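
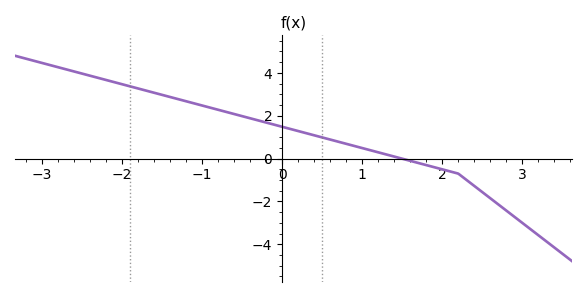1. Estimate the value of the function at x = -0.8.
2.28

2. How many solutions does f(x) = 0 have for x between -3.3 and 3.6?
1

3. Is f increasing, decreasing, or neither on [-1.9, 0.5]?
decreasing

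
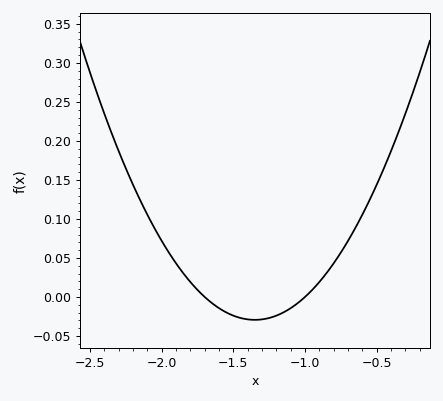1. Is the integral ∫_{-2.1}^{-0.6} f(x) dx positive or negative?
positive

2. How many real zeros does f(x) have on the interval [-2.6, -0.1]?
2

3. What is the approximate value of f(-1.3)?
-0.029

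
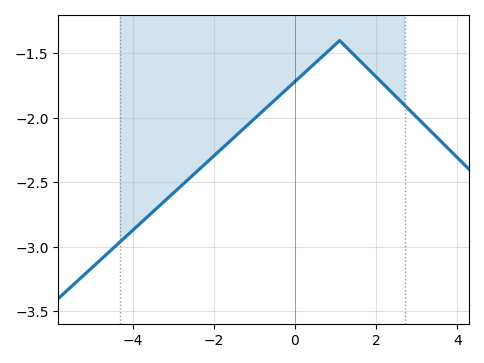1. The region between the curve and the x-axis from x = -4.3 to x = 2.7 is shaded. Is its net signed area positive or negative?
negative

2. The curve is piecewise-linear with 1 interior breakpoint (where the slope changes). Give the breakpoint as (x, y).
(1.1, -1.4)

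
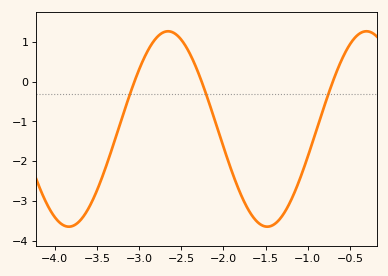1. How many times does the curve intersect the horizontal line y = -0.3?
3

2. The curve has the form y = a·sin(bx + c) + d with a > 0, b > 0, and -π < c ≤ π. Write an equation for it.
y = 2.46sin(2.67x + 2.38) - 1.19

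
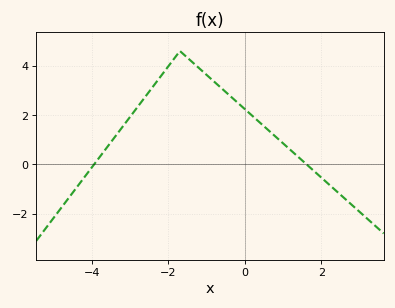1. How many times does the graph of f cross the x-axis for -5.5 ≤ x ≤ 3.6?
2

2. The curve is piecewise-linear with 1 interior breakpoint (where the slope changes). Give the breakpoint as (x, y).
(-1.7, 4.6)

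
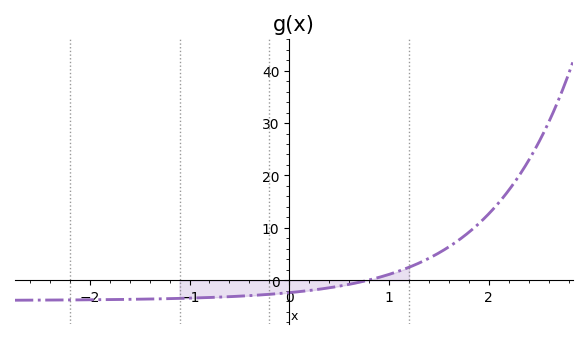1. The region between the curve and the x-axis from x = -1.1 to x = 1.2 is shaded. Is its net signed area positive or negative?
negative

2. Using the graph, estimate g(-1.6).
-4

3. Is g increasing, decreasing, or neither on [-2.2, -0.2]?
increasing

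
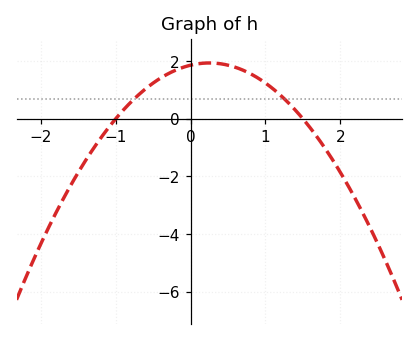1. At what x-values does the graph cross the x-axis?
-1, 1.5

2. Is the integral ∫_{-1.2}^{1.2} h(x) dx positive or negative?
positive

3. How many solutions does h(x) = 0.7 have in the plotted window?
2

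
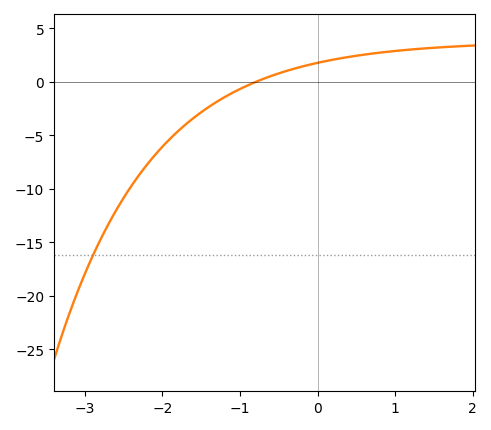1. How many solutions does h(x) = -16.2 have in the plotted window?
1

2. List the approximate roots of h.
-0.787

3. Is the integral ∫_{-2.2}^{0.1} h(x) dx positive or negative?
negative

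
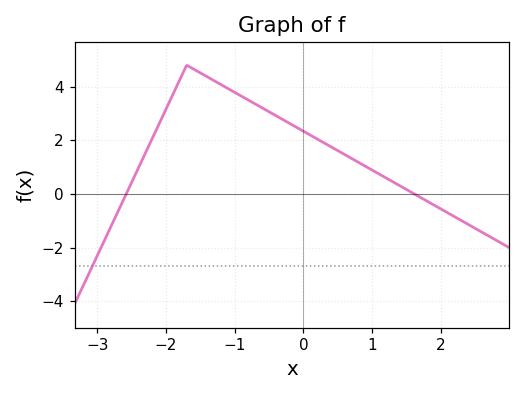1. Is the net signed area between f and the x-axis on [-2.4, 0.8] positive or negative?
positive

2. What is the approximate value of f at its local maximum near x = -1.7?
4.8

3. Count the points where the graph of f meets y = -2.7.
1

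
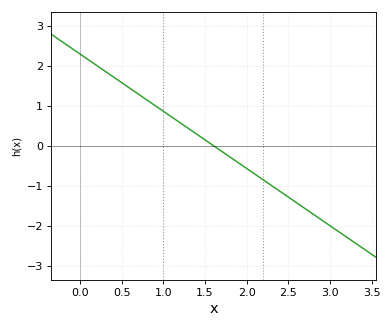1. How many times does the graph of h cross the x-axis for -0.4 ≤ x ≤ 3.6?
1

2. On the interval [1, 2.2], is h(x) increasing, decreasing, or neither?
decreasing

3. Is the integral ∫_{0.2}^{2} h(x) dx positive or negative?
positive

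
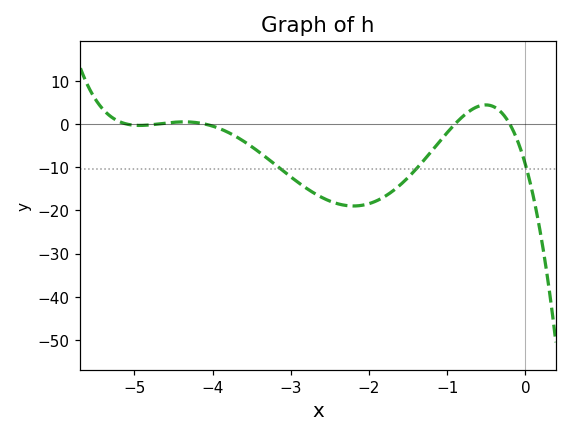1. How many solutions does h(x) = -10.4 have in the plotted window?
3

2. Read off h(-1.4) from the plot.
-10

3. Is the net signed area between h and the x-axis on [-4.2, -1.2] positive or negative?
negative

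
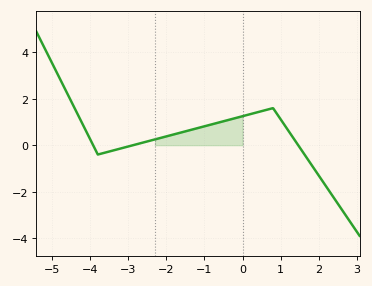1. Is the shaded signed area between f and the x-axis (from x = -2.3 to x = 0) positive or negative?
positive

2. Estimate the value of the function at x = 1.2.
0.6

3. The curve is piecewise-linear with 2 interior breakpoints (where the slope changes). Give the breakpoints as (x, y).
(-3.8, -0.4); (0.8, 1.6)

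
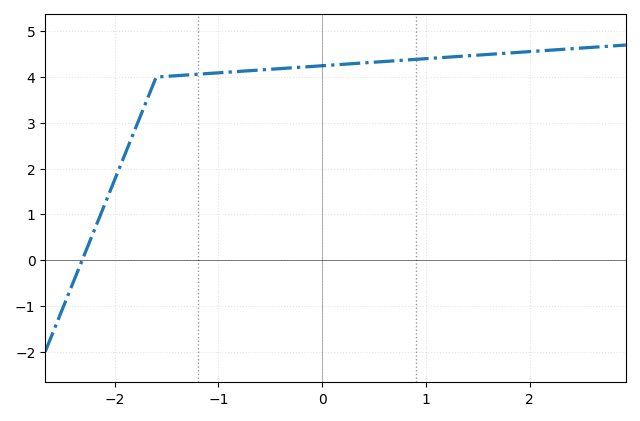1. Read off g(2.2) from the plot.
4.6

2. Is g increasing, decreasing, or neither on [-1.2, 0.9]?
increasing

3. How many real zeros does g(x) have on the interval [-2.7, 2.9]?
1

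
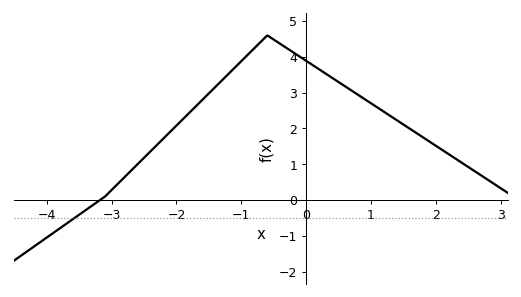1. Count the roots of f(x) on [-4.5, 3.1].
1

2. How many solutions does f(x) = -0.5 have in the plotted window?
1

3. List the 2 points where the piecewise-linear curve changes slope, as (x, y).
(-3.1, 0.1); (-0.6, 4.6)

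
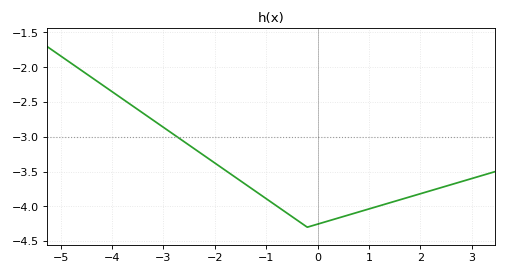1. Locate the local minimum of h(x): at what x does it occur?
-0.201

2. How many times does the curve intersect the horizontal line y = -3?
1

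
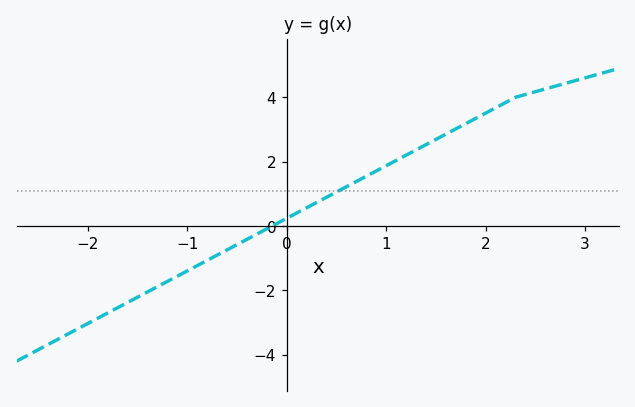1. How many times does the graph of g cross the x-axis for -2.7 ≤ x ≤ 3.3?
1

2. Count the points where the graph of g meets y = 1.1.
1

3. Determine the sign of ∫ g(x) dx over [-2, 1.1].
negative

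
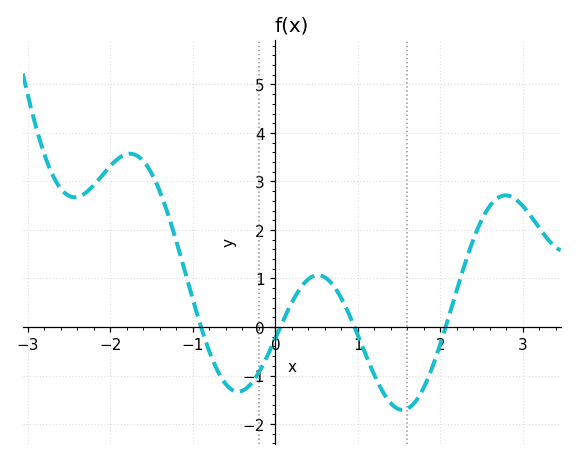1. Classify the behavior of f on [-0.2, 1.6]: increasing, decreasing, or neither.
neither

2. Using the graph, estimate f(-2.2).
2.9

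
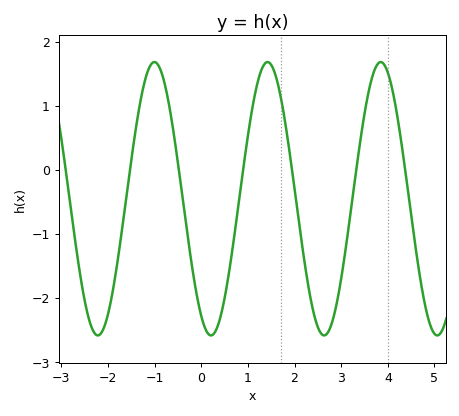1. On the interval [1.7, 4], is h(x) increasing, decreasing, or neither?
neither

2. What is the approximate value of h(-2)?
-2.25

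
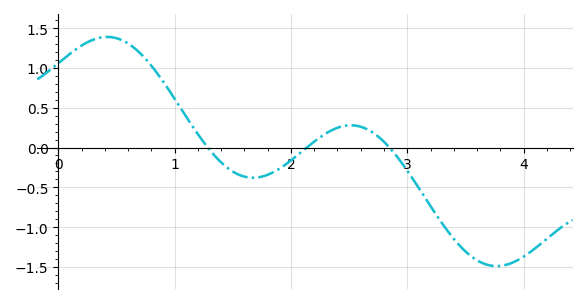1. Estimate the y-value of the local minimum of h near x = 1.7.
-0.38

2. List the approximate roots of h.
1.28, 2.14, 2.85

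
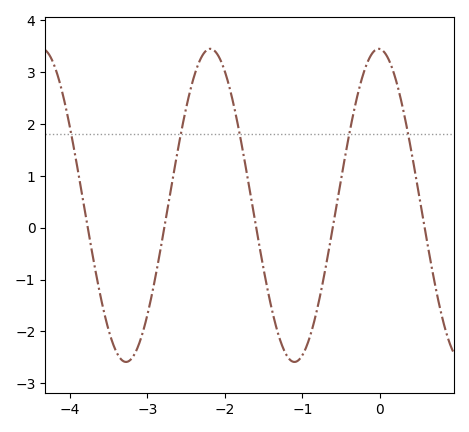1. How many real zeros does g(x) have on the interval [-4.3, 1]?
5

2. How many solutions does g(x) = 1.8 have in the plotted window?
5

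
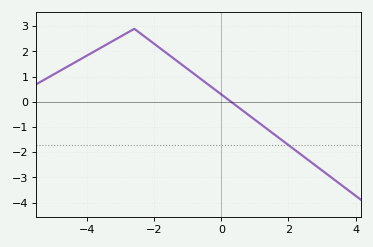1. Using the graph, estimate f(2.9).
-2.62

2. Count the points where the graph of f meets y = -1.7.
1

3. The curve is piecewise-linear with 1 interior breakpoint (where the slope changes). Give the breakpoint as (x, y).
(-2.6, 2.9)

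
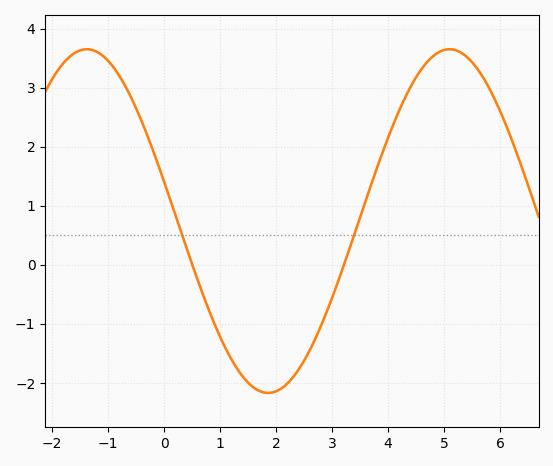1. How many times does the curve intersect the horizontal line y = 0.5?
2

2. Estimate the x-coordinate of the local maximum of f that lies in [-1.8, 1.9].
-1.4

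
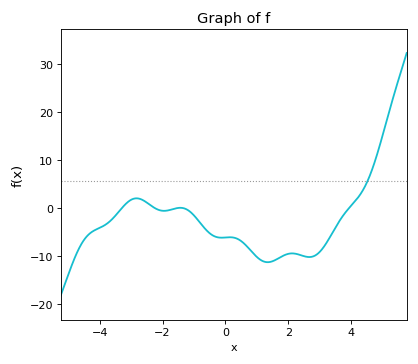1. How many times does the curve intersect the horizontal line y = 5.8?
1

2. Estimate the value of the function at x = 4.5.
5.39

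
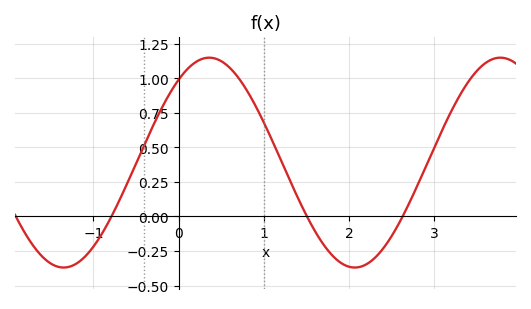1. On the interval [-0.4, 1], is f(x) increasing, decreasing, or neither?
neither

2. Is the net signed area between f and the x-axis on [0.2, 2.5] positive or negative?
positive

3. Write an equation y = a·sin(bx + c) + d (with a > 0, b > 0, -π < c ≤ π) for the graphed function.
y = 0.76sin(1.84x + 0.91) + 0.39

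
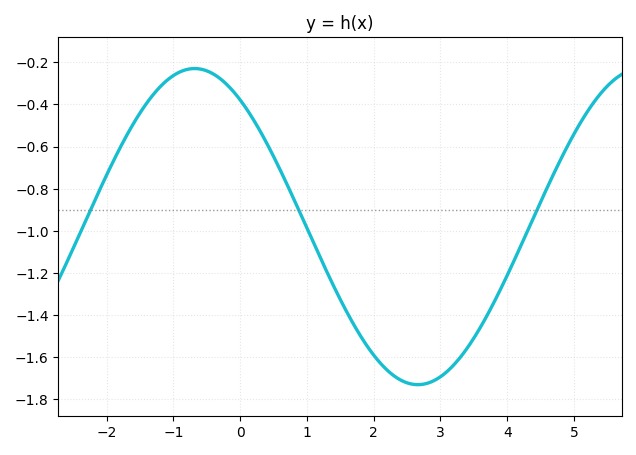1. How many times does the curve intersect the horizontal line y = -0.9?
3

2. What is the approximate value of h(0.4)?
-0.585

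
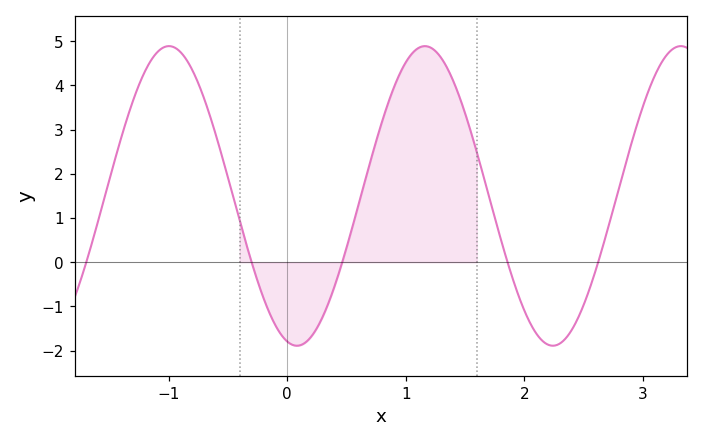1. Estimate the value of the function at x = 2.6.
-0.2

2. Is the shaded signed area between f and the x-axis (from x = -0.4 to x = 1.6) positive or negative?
positive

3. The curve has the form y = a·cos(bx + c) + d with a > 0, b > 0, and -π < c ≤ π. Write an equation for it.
y = 3.39cos(2.9x + 2.9) + 1.5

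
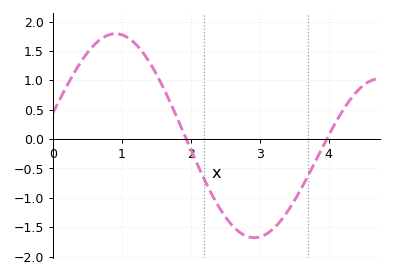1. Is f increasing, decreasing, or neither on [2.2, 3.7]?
neither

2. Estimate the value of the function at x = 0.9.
1.8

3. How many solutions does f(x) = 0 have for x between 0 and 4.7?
2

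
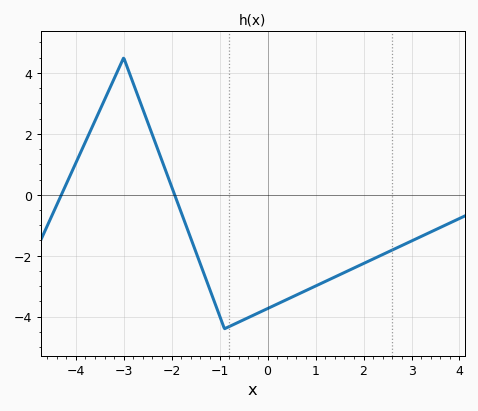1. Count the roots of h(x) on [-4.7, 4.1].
2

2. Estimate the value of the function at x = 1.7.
-2.48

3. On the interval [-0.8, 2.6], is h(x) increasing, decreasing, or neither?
increasing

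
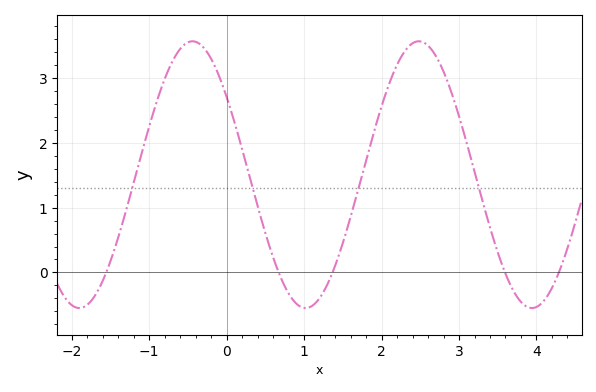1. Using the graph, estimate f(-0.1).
3.04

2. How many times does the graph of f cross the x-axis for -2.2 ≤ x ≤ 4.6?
5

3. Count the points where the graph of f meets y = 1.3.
4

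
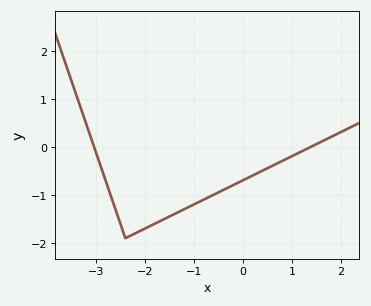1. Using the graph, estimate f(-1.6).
-1.5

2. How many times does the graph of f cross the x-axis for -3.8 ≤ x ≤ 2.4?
2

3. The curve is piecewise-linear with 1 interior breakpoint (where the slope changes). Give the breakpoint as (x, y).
(-2.4, -1.9)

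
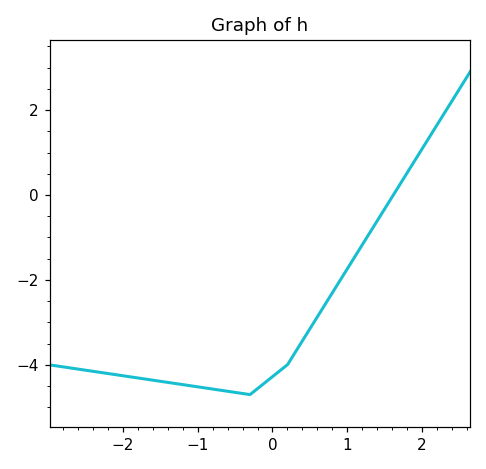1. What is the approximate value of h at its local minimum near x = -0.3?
-4.7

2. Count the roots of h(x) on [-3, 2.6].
1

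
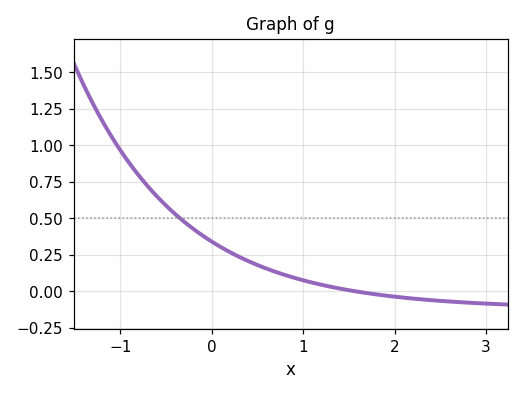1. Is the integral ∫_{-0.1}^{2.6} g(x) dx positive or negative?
positive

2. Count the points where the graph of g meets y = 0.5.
1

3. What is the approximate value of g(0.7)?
0.132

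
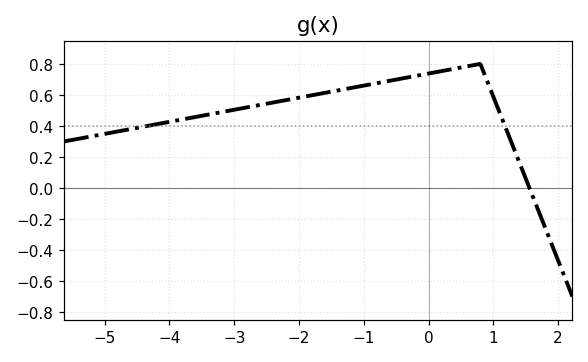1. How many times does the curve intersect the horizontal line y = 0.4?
2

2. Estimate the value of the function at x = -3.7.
0.44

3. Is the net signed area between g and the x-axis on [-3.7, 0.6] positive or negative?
positive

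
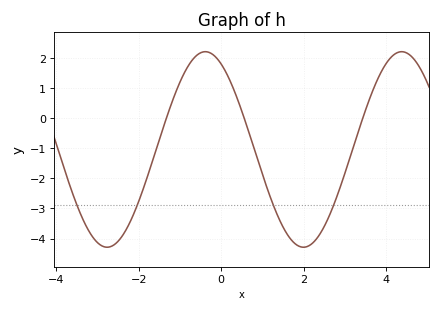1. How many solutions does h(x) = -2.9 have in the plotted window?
4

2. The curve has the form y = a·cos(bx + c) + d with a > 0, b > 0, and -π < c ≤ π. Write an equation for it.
y = 3.25cos(1.3x + 0.51) - 1.04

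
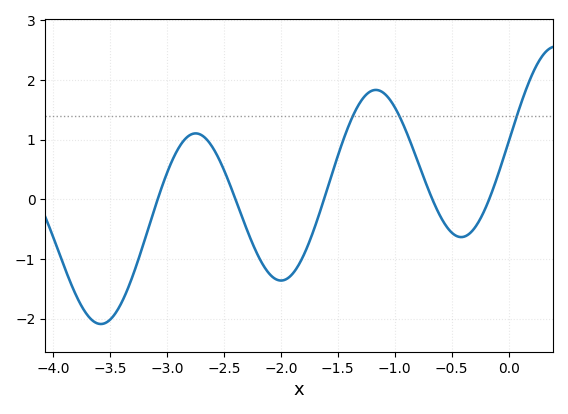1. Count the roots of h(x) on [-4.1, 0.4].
5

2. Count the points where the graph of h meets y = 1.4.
3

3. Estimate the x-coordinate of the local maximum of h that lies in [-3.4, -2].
-2.75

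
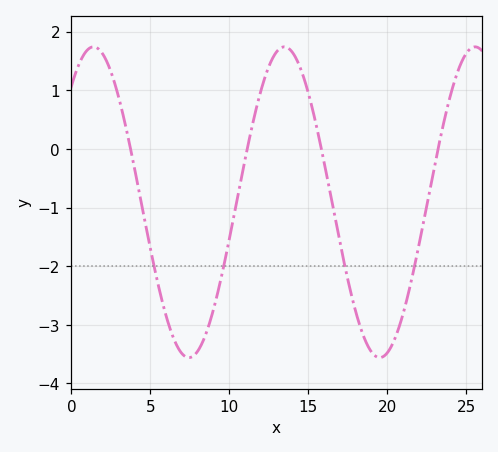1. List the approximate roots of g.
3.75, 11.1, 15.8, 23.2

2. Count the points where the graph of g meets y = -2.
4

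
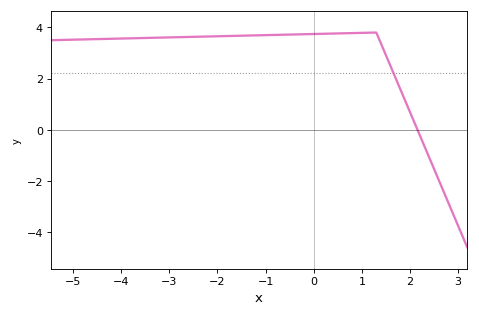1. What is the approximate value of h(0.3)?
3.8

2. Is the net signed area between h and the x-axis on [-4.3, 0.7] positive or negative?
positive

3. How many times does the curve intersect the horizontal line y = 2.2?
1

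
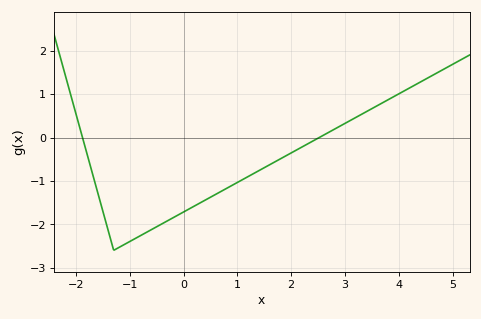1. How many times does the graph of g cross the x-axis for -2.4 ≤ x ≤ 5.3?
2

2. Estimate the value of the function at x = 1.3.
-0.831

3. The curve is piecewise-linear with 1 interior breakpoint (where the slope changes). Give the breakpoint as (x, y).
(-1.3, -2.6)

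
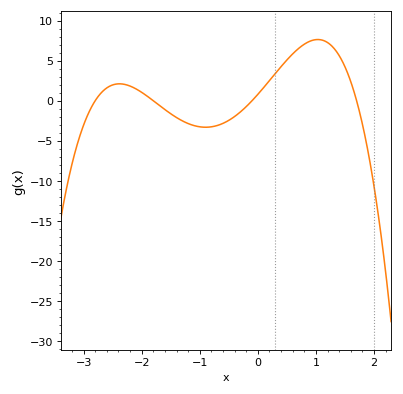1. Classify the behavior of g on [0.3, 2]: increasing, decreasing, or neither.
neither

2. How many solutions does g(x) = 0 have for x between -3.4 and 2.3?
4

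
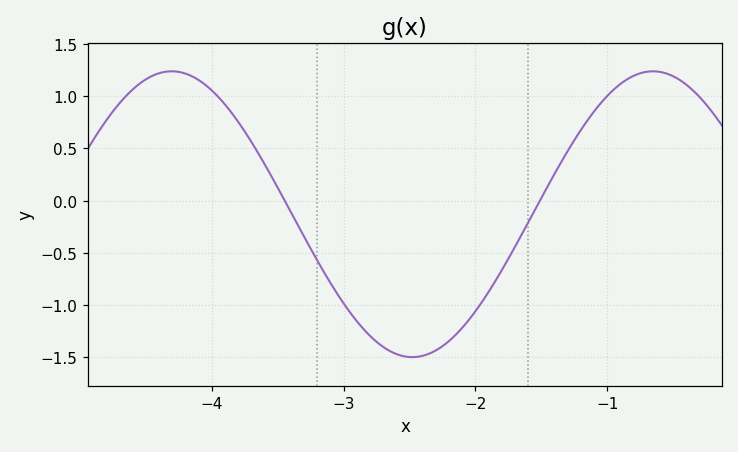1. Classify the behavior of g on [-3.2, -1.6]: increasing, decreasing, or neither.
neither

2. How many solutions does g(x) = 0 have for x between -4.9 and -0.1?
2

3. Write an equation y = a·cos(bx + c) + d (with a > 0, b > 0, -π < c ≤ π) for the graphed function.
y = 1.37cos(1.7x + 1.1) - 0.13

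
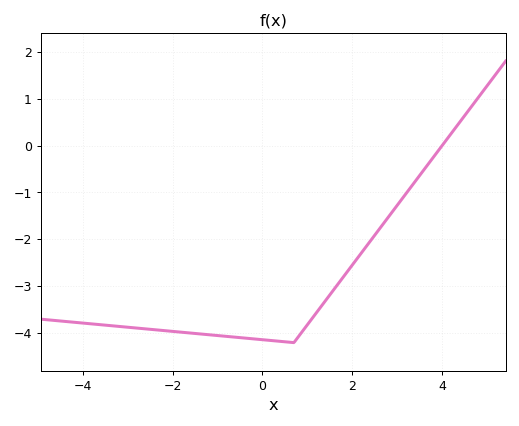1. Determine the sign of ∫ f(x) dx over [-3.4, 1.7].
negative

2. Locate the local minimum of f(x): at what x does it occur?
0.698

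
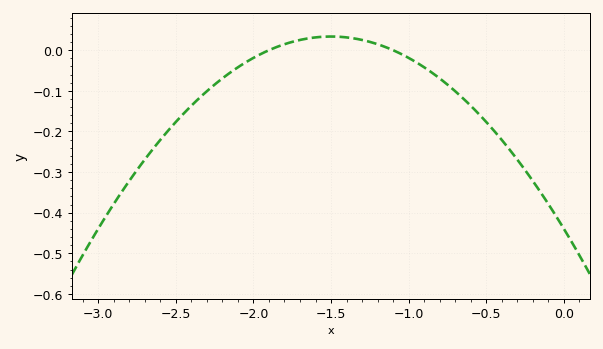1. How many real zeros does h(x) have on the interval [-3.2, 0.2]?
2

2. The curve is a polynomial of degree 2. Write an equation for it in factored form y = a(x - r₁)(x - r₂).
y = -0.21(x + 1.9)(x + 1.1)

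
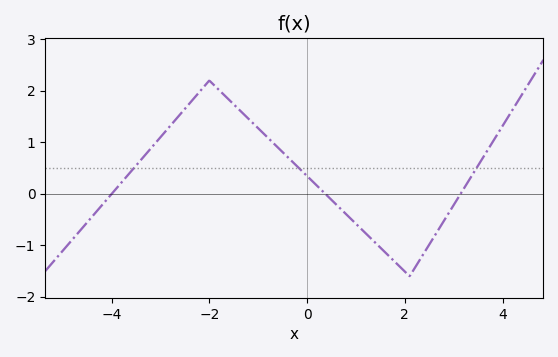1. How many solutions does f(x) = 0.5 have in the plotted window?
3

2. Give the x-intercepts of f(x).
-4, 0.4, 3.2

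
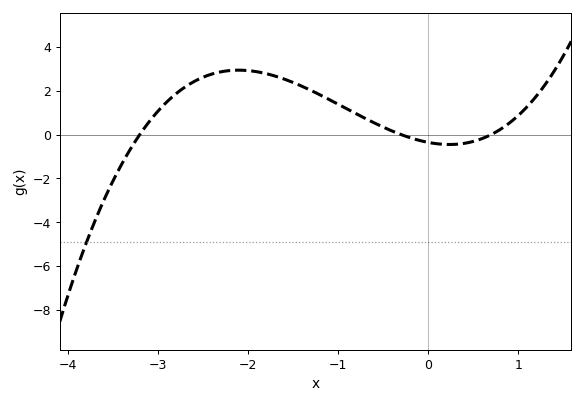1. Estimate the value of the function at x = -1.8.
2.78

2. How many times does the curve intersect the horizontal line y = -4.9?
1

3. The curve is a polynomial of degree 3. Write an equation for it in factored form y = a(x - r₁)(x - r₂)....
y = 0.53(x + 3.2)(x + 0.3)(x - 0.7)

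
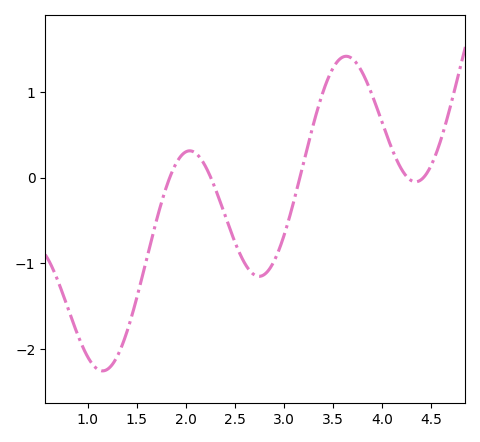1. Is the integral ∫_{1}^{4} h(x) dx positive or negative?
negative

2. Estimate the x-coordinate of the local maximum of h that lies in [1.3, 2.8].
2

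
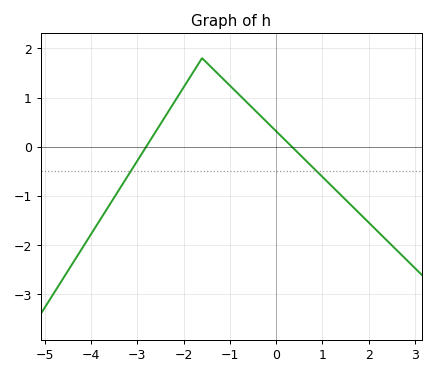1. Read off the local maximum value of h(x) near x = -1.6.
1.8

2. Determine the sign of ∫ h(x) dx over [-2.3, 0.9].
positive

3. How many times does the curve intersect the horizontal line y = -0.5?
2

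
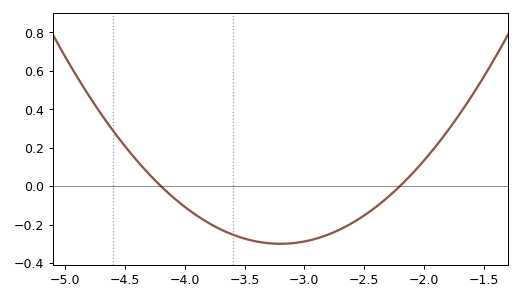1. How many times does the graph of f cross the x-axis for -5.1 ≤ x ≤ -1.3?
2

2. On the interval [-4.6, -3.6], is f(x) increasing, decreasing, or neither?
decreasing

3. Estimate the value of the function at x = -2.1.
0.063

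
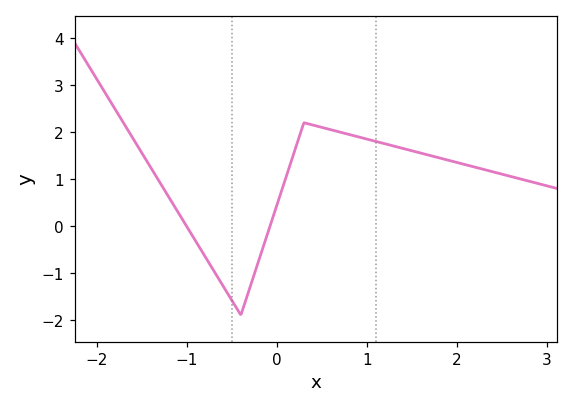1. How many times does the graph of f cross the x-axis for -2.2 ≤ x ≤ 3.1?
2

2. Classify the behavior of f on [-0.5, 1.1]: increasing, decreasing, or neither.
neither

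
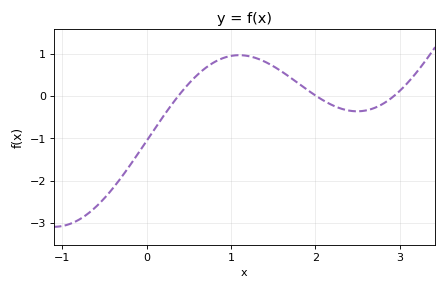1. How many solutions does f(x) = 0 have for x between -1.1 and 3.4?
3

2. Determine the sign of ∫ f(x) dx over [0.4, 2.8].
positive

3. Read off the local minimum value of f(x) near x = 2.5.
-0.4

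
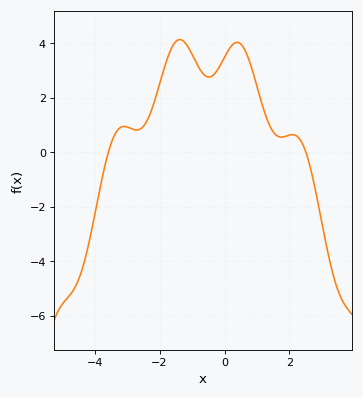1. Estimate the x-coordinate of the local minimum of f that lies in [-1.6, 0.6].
-0.4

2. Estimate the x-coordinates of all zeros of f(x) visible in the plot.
-3.6, 2.6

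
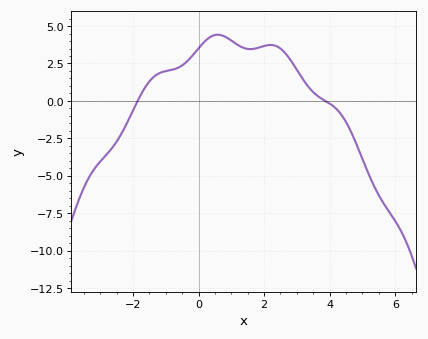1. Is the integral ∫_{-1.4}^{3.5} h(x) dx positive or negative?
positive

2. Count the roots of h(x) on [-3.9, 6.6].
2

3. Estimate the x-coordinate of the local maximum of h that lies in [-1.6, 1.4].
0.6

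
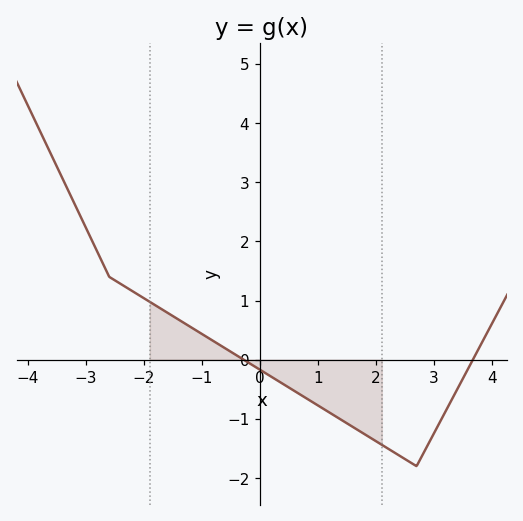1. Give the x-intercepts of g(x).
-0.2, 3.6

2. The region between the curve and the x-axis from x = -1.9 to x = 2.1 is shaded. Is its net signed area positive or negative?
negative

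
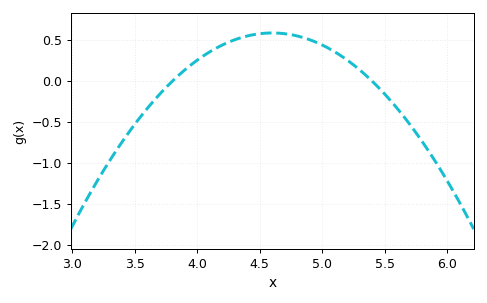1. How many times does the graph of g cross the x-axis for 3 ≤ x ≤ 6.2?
2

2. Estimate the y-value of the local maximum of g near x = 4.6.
0.589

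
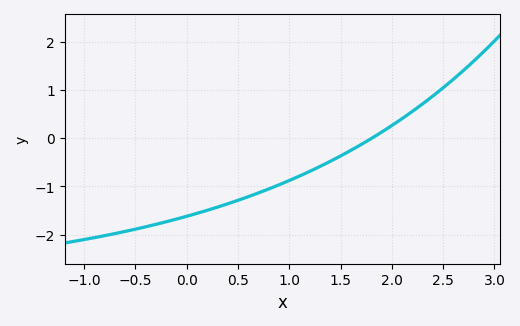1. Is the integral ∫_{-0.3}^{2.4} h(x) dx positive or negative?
negative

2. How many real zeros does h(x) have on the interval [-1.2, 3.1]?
1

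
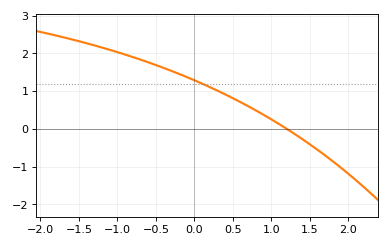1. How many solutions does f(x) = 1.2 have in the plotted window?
1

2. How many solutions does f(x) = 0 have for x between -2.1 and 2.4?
1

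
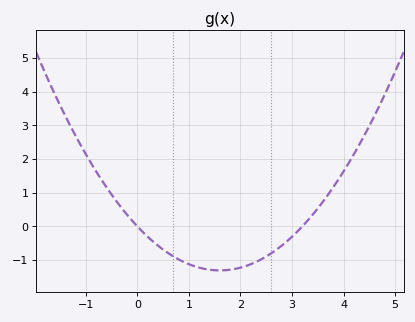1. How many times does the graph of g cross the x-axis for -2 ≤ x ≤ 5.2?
2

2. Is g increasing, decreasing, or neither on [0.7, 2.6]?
neither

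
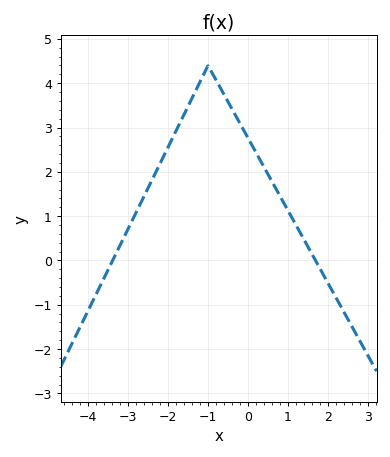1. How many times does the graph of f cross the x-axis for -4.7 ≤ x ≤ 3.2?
2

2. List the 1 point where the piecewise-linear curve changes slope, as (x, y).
(-1, 4.4)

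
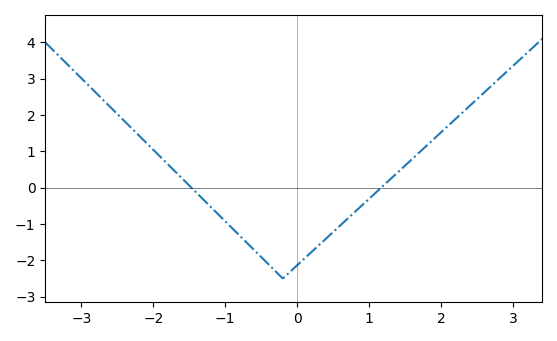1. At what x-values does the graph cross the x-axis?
-1.47, 1.17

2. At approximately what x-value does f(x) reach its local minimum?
-0.199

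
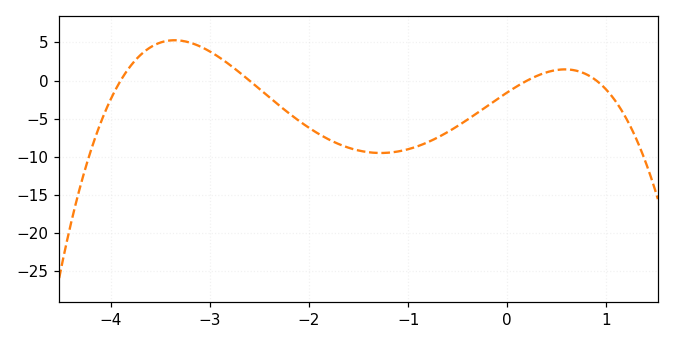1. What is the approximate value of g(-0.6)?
-6.5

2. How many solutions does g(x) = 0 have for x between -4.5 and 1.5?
4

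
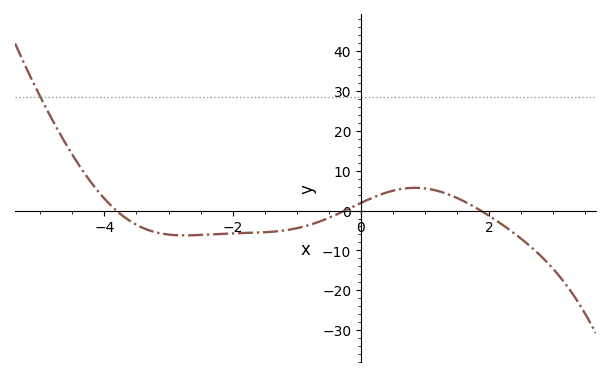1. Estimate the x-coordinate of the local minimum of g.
-2.75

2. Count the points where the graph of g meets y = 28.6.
1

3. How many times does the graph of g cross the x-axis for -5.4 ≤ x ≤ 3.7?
3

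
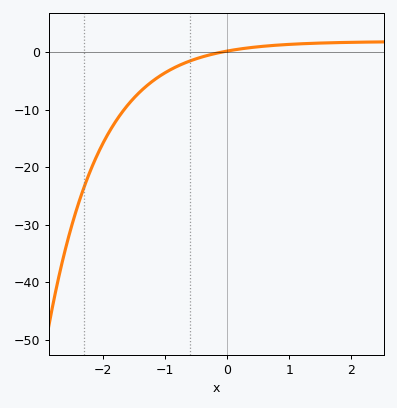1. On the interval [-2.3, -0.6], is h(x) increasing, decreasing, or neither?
increasing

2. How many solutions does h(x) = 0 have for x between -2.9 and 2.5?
1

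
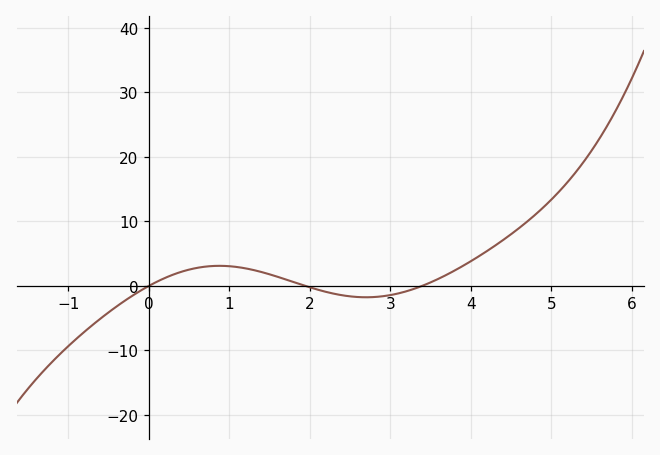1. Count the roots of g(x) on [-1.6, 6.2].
3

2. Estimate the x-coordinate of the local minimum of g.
2.6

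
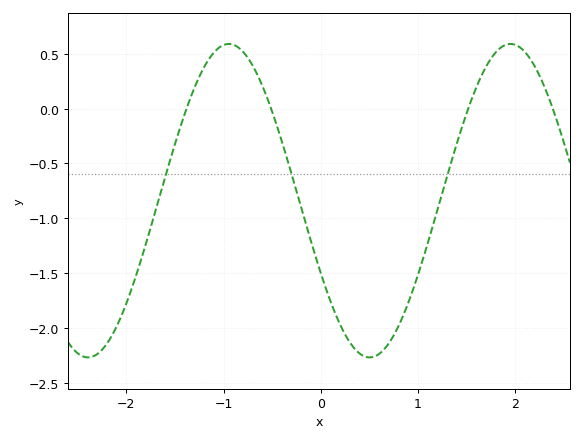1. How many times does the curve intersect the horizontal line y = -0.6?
3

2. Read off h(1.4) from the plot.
-0.3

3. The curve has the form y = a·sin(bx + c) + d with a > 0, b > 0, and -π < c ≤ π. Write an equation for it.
y = 1.43sin(2.2x - 2.7) - 0.84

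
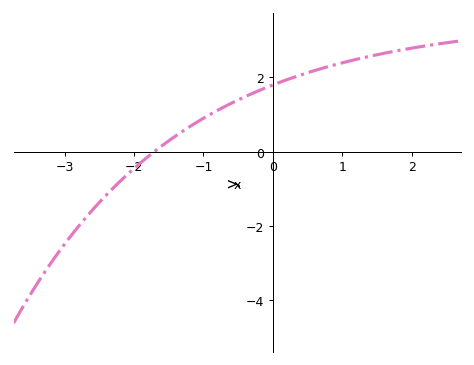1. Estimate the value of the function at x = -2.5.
-1.36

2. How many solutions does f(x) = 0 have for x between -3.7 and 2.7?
1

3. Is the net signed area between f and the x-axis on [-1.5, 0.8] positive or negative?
positive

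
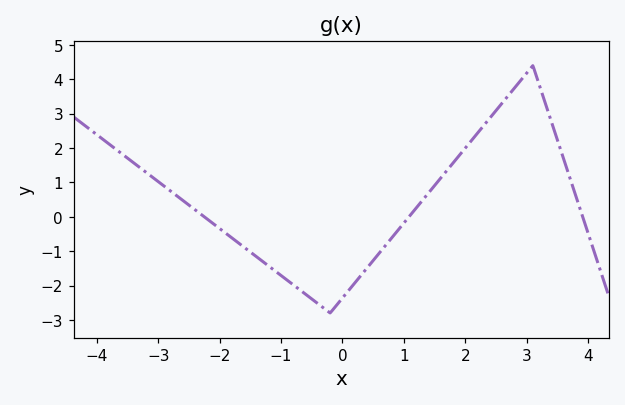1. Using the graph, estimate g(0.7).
-0.8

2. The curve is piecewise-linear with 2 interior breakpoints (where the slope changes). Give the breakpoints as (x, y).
(-0.2, -2.8); (3.1, 4.4)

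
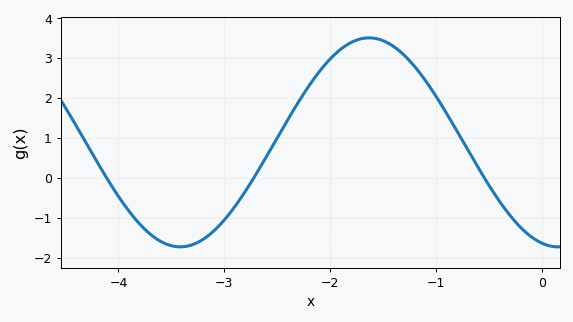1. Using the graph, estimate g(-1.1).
2.44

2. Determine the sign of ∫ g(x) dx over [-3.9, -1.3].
positive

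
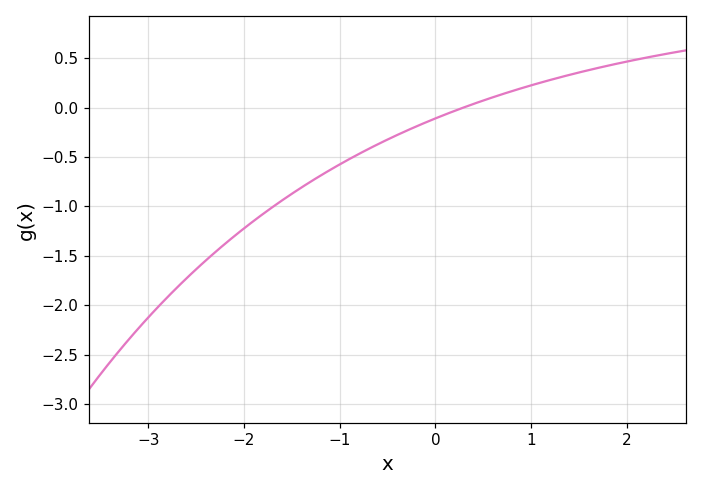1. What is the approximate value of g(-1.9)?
-1.15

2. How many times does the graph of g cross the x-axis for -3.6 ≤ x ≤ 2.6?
1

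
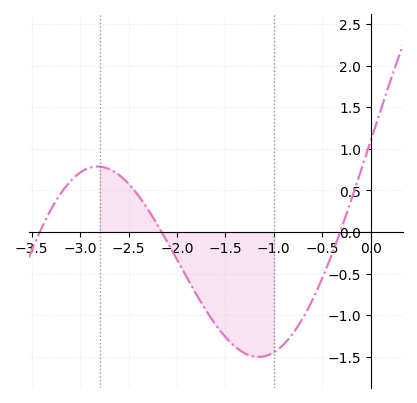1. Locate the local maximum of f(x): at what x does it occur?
-2.82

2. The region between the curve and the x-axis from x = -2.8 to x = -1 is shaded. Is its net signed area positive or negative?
negative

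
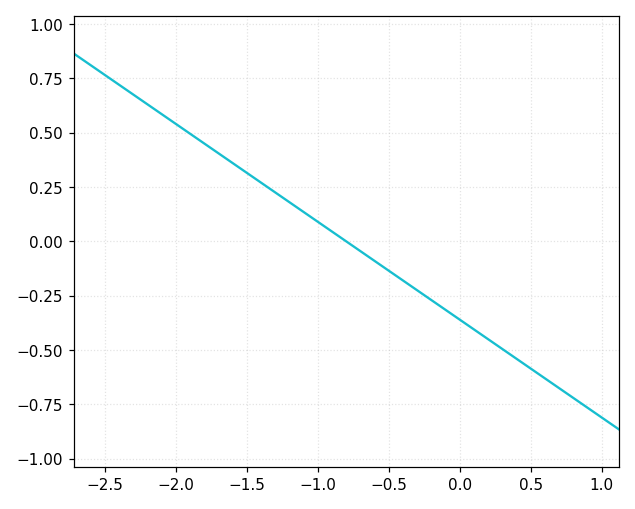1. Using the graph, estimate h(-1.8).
0.44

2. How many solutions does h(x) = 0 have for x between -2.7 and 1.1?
1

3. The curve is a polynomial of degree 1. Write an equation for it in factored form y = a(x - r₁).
y = -0.45(x + 0.8)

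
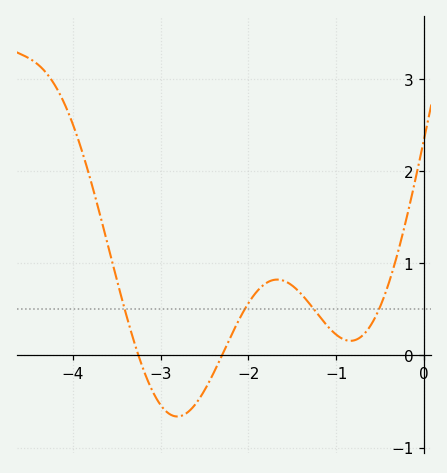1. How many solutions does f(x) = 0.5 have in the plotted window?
4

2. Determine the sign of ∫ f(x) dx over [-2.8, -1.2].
positive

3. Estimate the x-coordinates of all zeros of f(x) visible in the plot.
-3.3, -2.3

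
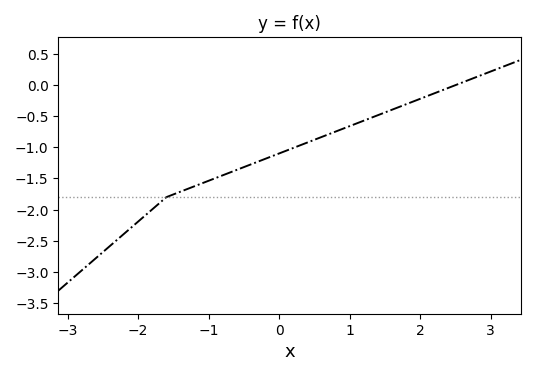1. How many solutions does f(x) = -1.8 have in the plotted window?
1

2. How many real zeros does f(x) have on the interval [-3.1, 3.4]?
1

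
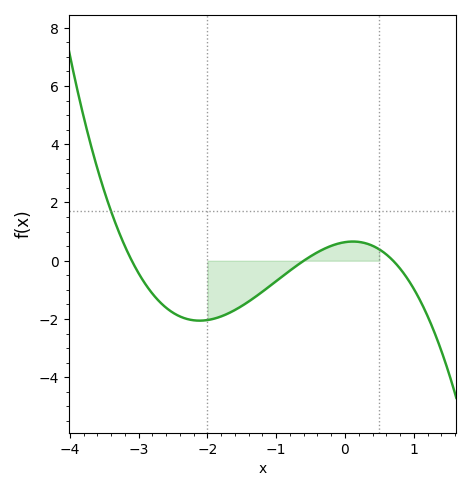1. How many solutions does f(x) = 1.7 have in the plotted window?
1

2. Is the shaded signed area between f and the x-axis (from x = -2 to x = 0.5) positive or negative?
negative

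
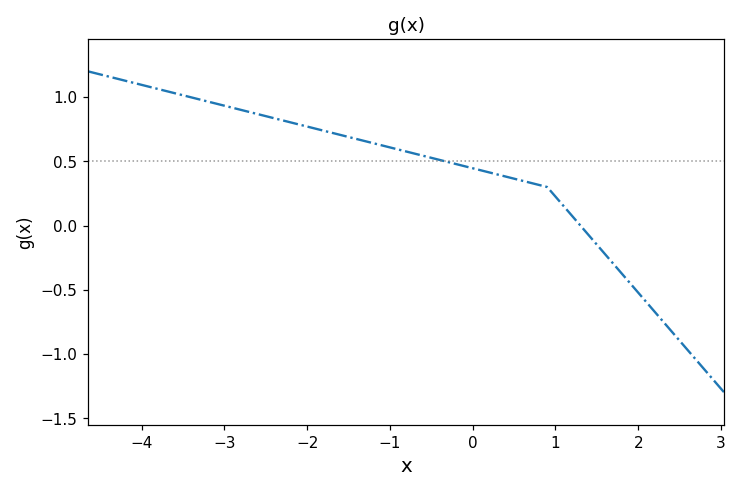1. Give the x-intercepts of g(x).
1.3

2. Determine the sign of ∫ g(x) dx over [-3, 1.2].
positive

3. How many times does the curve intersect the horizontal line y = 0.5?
1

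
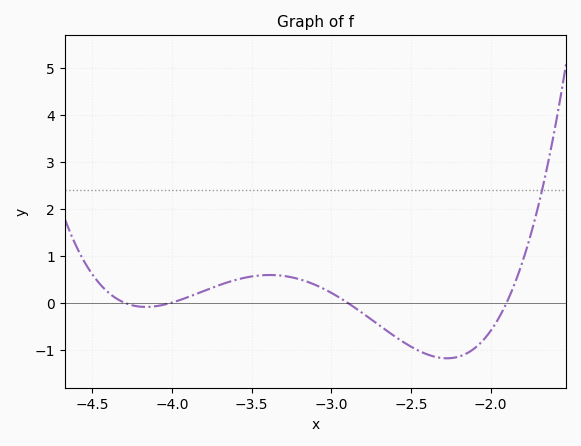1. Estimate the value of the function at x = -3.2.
0.5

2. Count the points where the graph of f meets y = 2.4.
1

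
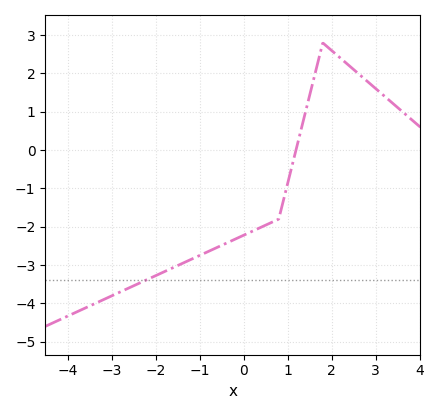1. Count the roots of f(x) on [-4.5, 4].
1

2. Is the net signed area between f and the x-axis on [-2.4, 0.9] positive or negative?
negative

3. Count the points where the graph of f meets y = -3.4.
1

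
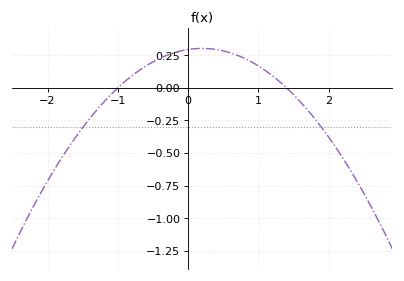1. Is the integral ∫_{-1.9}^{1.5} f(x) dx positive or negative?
positive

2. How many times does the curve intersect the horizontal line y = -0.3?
2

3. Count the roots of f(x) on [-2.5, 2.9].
2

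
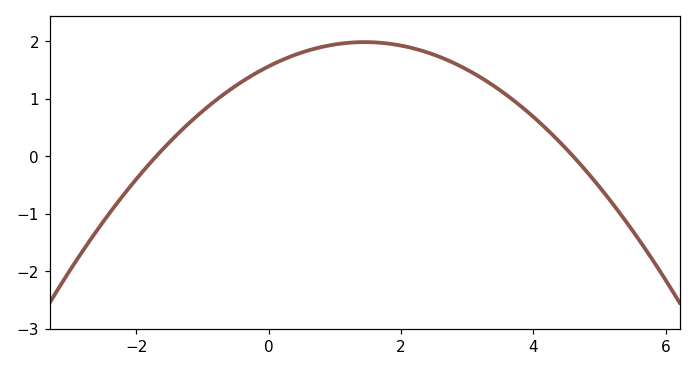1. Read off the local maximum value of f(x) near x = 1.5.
1.98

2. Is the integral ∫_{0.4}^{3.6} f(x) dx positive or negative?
positive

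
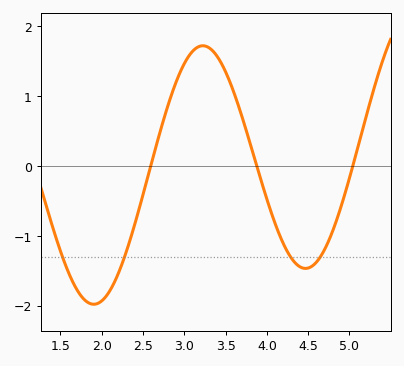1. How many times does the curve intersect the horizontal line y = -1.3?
4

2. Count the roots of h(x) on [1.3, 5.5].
3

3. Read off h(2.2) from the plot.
-1.5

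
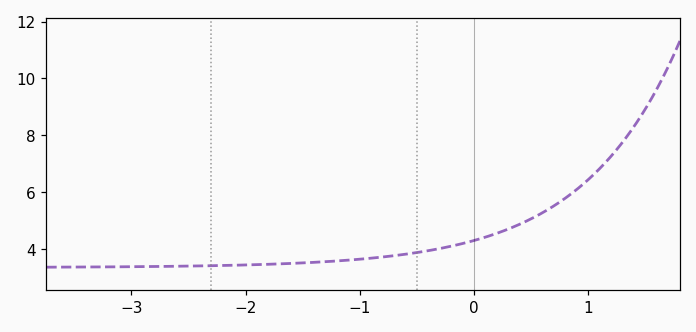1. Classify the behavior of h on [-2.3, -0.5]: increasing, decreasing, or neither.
increasing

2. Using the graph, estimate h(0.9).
6.09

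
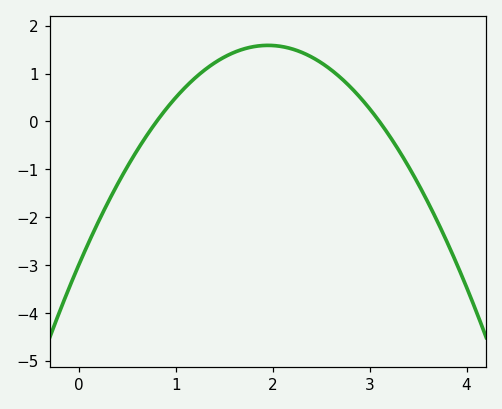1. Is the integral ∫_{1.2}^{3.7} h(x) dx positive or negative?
positive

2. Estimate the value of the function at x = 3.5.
-1.3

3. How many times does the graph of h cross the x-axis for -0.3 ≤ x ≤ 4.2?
2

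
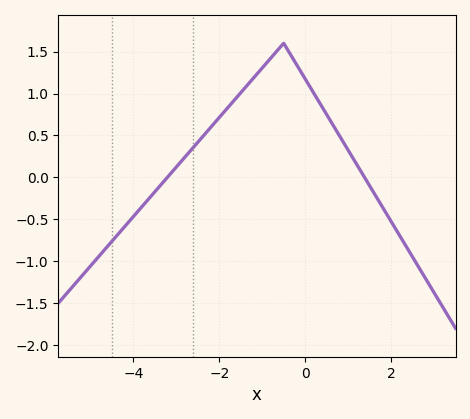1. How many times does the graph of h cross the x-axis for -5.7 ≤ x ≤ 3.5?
2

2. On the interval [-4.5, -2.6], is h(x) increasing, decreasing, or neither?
increasing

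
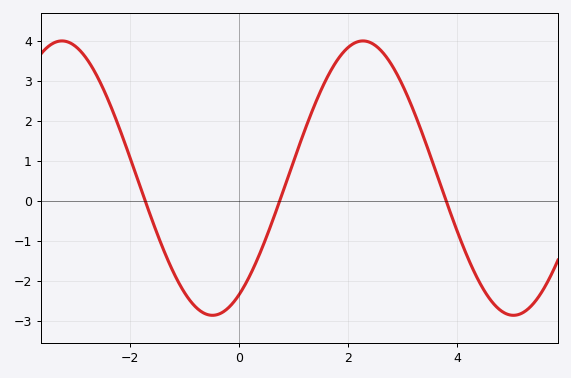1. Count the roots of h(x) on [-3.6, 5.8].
3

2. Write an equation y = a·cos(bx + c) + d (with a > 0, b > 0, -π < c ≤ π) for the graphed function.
y = 3.43cos(1.14x - 2.59) + 0.58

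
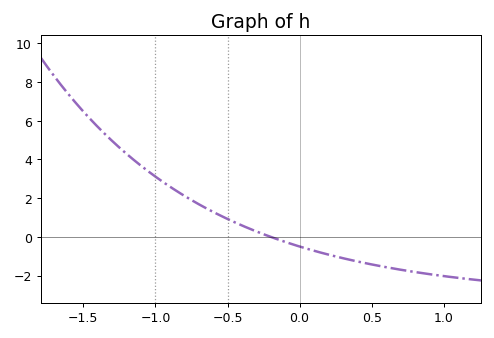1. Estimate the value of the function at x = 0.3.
-1.2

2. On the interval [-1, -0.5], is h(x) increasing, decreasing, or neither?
decreasing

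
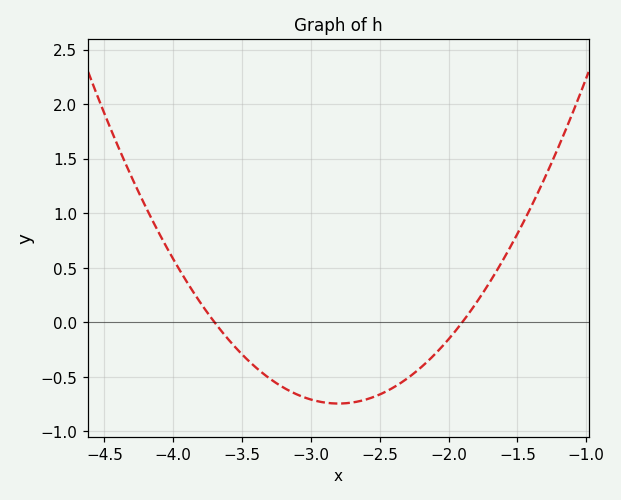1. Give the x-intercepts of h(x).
-3.7, -1.9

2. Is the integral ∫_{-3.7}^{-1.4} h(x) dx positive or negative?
negative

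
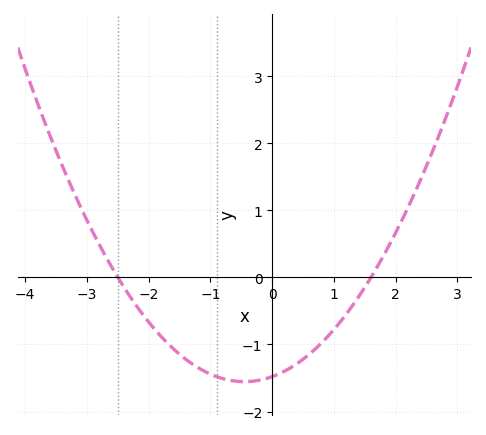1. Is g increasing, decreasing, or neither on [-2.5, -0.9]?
decreasing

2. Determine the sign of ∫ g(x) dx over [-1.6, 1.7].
negative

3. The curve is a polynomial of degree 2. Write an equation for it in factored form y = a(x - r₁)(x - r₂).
y = 0.37(x + 2.5)(x - 1.6)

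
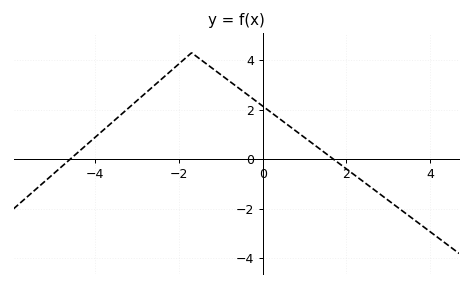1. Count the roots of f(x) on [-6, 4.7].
2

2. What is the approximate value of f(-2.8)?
2.67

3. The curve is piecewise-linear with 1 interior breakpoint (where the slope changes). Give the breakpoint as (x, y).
(-1.7, 4.3)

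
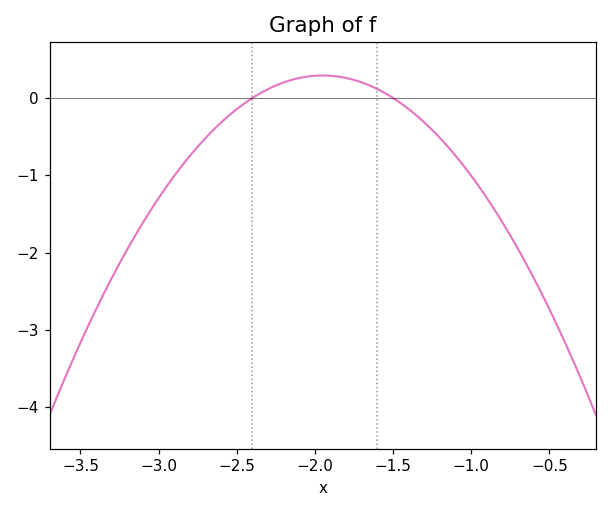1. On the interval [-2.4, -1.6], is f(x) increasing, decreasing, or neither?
neither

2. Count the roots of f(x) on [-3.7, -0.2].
2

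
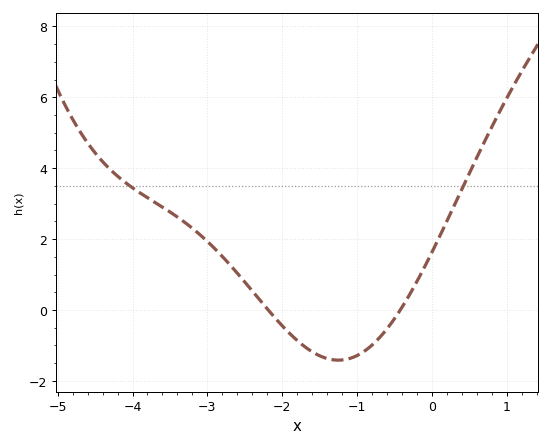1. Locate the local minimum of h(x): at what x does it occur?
-1.25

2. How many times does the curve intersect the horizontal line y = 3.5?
2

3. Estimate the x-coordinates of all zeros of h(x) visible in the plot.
-2.19, -0.421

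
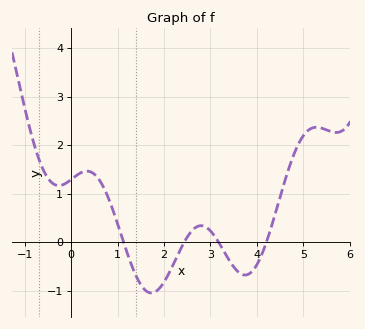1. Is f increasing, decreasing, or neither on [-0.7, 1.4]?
neither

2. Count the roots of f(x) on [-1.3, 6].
4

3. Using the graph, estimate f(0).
1.29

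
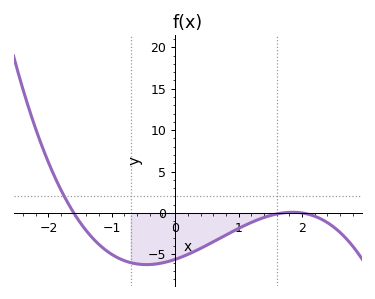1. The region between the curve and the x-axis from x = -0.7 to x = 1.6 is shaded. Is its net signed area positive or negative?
negative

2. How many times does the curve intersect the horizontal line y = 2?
1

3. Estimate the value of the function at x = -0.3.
-6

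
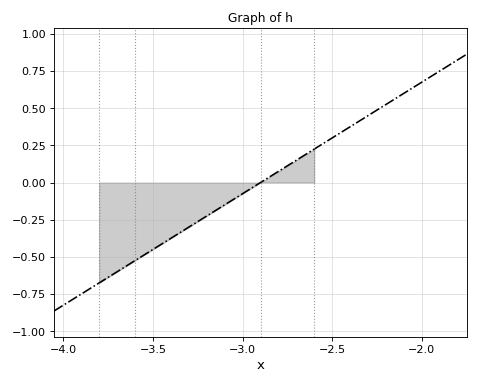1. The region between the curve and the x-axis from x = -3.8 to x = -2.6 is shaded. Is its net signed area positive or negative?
negative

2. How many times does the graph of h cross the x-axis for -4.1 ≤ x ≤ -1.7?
1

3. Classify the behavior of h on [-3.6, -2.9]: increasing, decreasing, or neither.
increasing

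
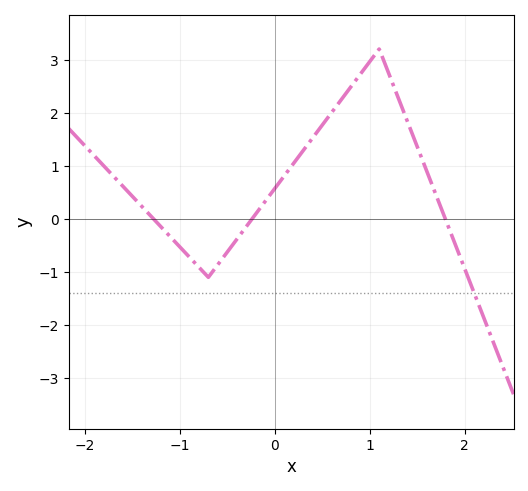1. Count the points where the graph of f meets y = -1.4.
1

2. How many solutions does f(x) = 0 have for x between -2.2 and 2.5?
3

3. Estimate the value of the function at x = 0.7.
2.2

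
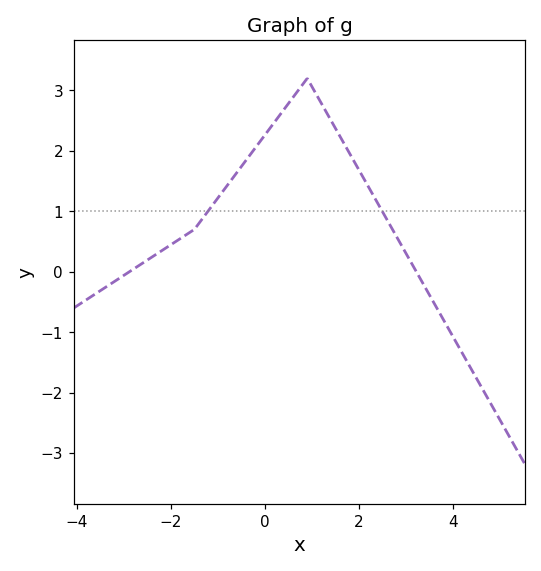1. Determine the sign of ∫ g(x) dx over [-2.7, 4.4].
positive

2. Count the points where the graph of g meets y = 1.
2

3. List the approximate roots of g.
-2.88, 3.22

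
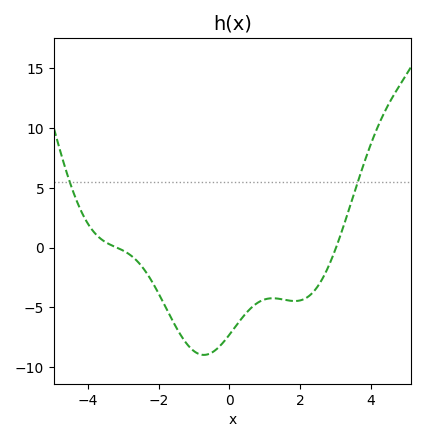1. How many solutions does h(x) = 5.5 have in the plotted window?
2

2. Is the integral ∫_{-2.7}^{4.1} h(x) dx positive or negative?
negative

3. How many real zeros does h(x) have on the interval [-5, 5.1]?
2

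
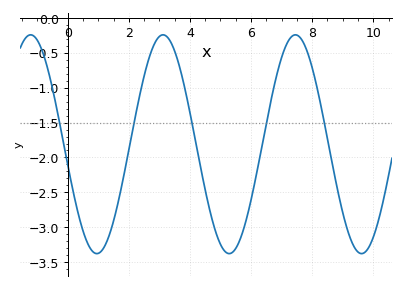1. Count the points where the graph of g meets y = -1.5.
5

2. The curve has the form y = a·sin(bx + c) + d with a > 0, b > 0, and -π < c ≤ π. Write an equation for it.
y = 1.57sin(1.45x - 2.95) - 1.81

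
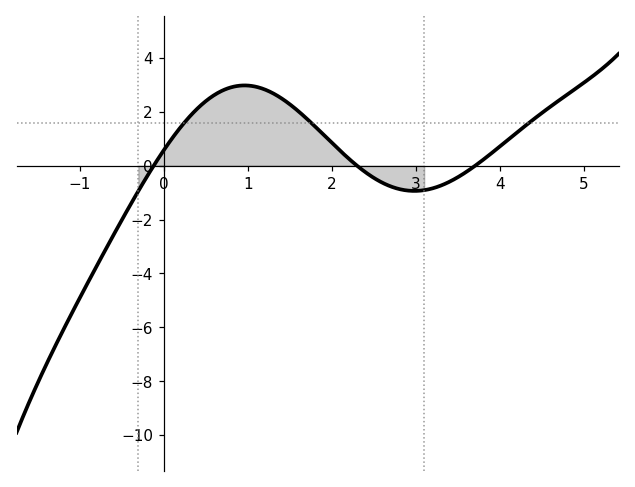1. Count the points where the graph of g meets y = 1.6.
3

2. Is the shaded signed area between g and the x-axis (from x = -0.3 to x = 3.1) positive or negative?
positive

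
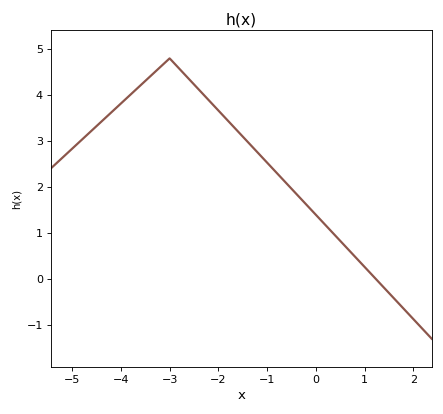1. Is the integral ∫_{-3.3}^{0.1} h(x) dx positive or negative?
positive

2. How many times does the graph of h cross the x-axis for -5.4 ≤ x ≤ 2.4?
1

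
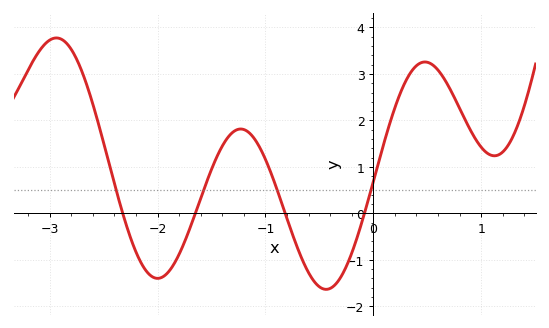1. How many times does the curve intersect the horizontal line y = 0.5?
4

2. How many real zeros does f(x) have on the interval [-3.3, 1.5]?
4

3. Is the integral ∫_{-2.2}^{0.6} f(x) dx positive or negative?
positive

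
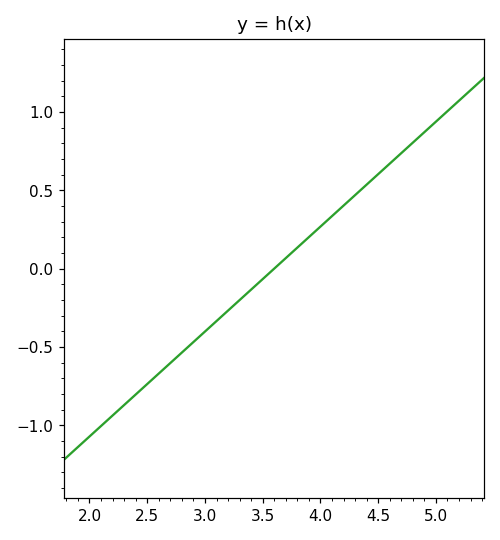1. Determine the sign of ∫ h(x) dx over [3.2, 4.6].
positive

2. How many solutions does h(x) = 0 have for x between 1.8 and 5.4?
1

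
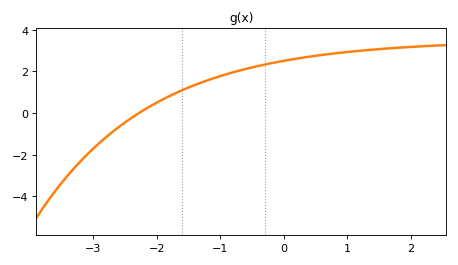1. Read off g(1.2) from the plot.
3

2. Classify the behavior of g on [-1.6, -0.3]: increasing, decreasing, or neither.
increasing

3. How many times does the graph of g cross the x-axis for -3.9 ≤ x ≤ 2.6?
1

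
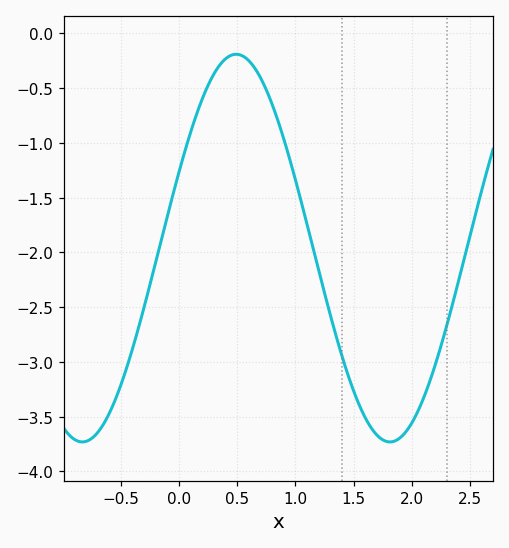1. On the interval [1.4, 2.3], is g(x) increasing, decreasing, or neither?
neither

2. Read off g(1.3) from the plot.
-2.57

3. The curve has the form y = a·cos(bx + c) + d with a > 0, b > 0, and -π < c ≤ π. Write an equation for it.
y = 1.77cos(2.38x - 1.17) - 1.96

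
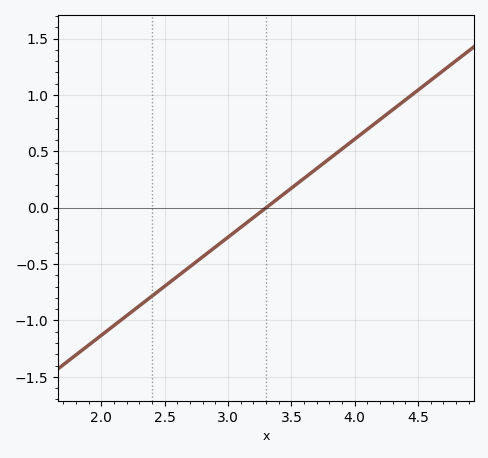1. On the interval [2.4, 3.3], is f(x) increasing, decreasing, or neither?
increasing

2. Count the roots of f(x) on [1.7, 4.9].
1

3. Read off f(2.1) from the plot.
-1.04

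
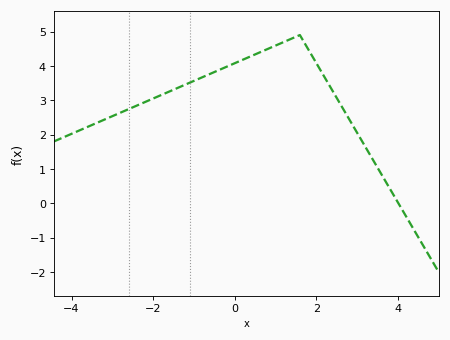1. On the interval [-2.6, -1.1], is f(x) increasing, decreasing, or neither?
increasing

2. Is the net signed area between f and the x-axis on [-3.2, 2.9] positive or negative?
positive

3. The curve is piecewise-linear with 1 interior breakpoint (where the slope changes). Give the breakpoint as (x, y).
(1.6, 4.9)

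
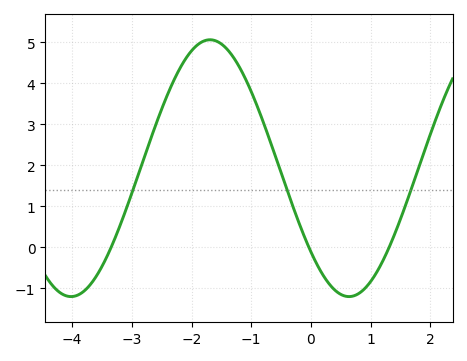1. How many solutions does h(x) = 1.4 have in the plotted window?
3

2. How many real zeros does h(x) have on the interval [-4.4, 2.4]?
3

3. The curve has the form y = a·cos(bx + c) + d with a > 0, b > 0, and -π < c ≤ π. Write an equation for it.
y = 3.13cos(1.35x + 2.28) + 1.93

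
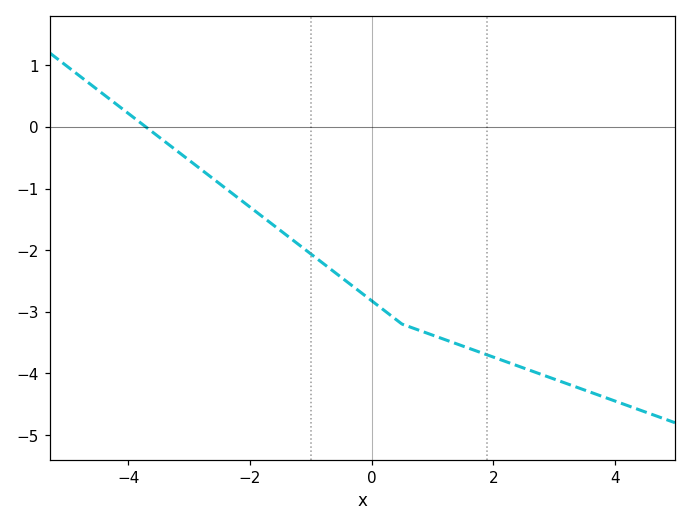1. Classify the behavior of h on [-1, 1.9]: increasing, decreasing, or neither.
decreasing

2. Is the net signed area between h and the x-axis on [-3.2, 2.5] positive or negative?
negative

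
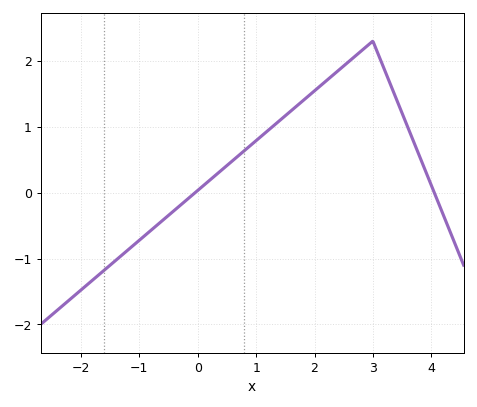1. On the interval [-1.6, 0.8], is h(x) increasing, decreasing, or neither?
increasing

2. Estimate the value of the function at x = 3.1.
2.08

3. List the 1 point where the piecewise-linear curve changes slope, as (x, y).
(3, 2.3)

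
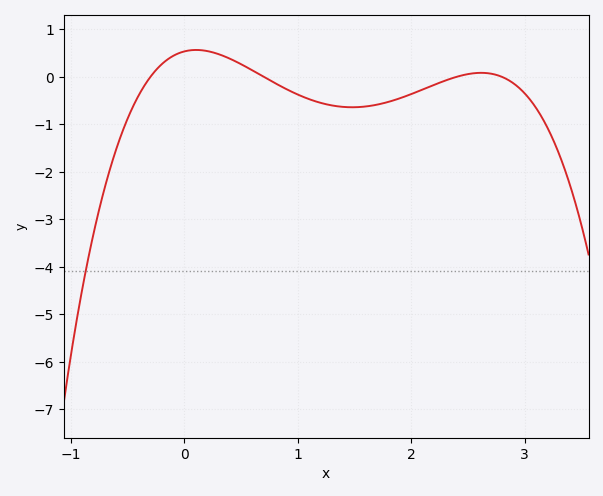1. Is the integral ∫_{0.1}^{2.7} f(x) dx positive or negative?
negative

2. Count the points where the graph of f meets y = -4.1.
1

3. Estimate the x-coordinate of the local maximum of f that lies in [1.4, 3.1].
2.62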